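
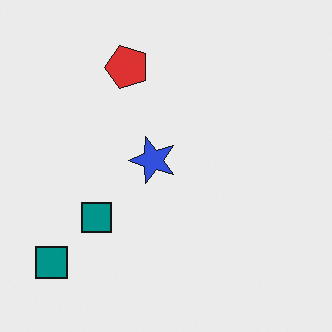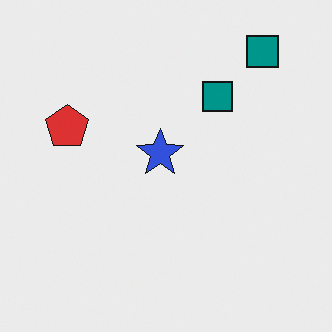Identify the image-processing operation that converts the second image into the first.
The first image is the second transposed (reflected across the top-left ↔ bottom-right diagonal).

Shapes have swapped their row and column positions — what was in the top-right is now in the bottom-left — a diagonal reflection.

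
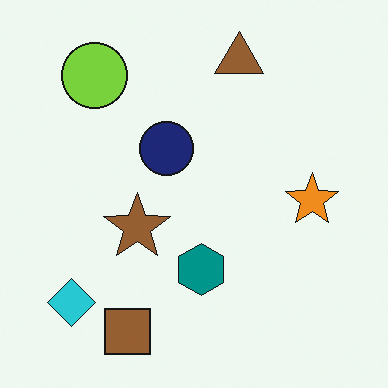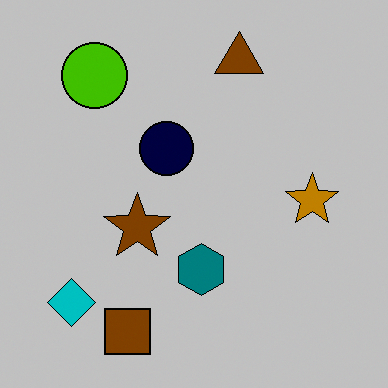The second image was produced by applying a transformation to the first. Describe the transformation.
The transformation is: aggressively posterized.

Each flat color has snapped to a coarser quantized level — most visibly, the near-white background has dropped to a flat grey.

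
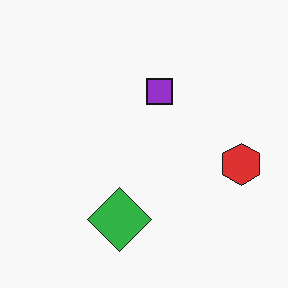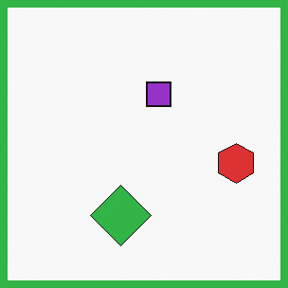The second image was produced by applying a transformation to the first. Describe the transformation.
The transformation is: framed with a green border.

A solid green frame runs around the edge of the second image, with the content slightly shrunk inside it.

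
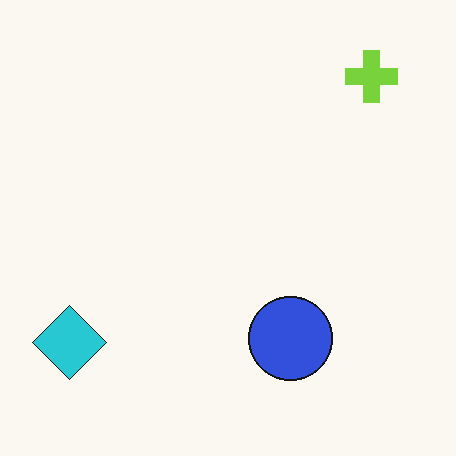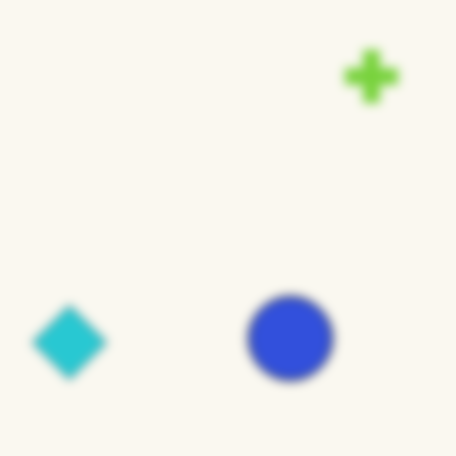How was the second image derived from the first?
This is the original image strongly gaussian-blurred.

Shape edges and outlines are uniformly softened across the whole image.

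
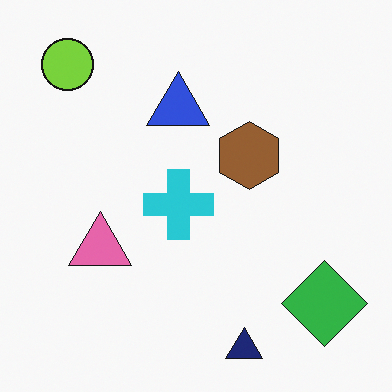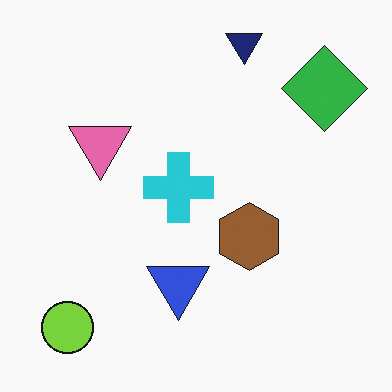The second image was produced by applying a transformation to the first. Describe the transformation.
The image was flipped vertically (top ↔ bottom).

The navy triangle is in the bottom of the first image and the top of the second — shapes on opposite sides of the horizontal midline have swapped in a mirror flip.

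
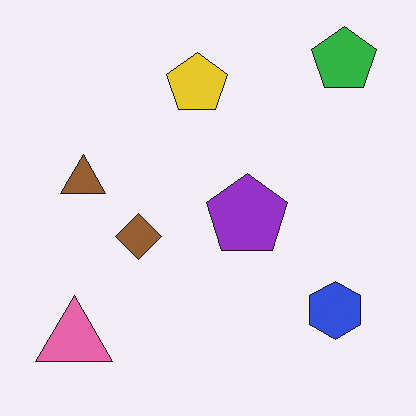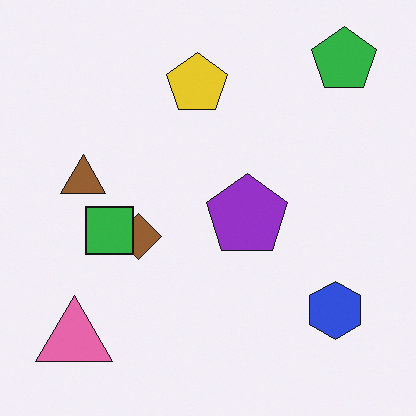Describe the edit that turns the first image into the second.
The second image is the first overlaid with an additional green square.

A green square appears in the second image that is absent from the first.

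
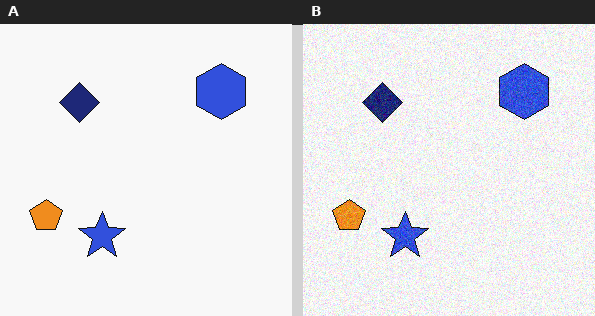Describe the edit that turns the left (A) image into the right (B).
Degraded with visible gaussian noise.

Random speckle covers the whole image, including the flat background.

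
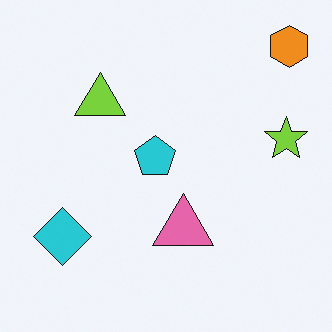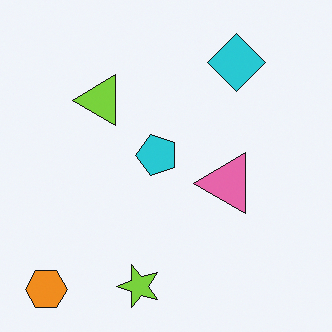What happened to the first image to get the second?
It was transposed (reflected across the top-left ↔ bottom-right diagonal).

Shapes have swapped their row and column positions — what was in the top-right is now in the bottom-left — a diagonal reflection.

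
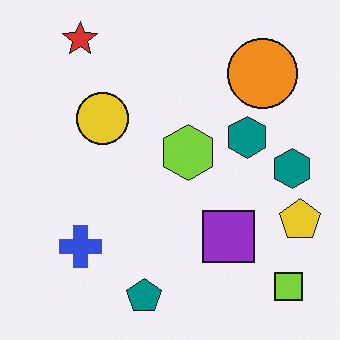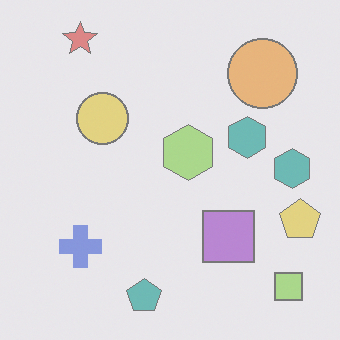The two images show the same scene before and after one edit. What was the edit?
The second image is the first washed out (contrast reduced).

Tones are pushed toward mid-grey across the whole image — a global contrast change.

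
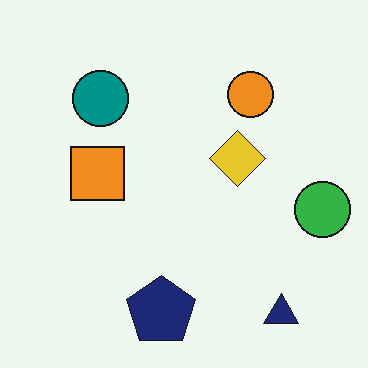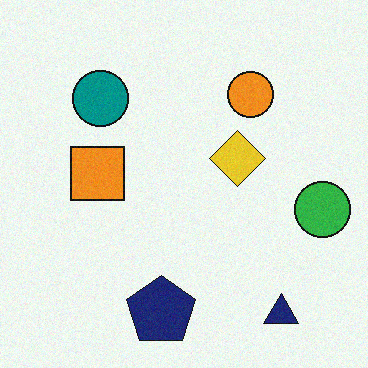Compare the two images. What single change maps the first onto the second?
It was degraded with light additive noise.

Random speckle covers the whole image, including the flat background.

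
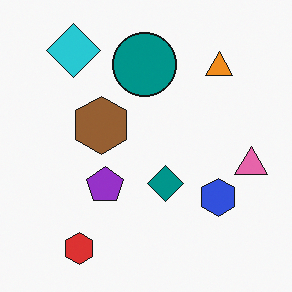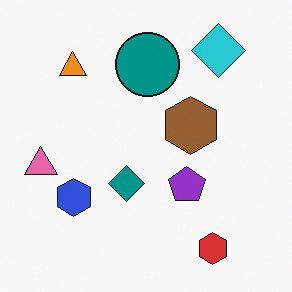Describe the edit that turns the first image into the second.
It was flipped horizontally (left ↔ right).

The pink triangle is in the right of the first image and the left of the second — shapes on opposite sides of the vertical midline have swapped in a mirror flip.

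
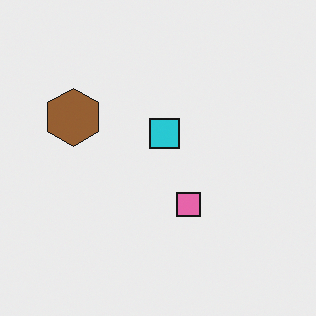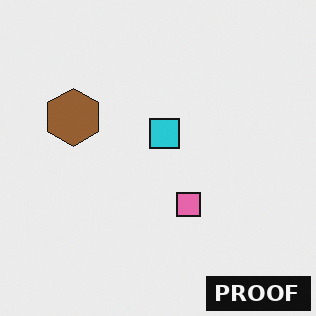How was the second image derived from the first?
The image was watermarked with the text "PROOF" in the lower-right corner.

A dark label reading "PROOF" appears in the lower-right corner.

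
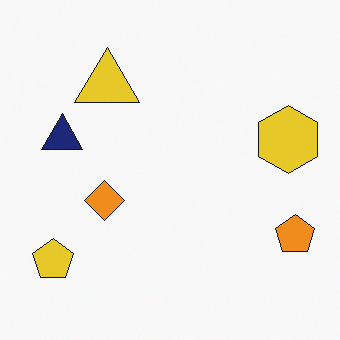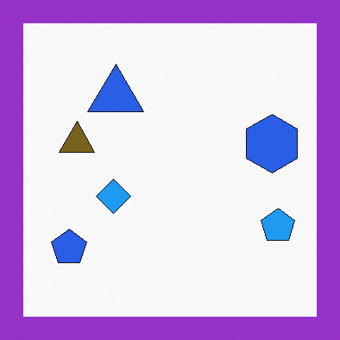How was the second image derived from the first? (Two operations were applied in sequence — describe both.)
This is the original image hue-shifted through roughly half the color wheel, then framed with a purple border.

Every shape's color has rotated by the same amount around the hue wheel — a uniform hue shift. A solid purple frame runs around the edge of the second image, with the content slightly shrunk inside it.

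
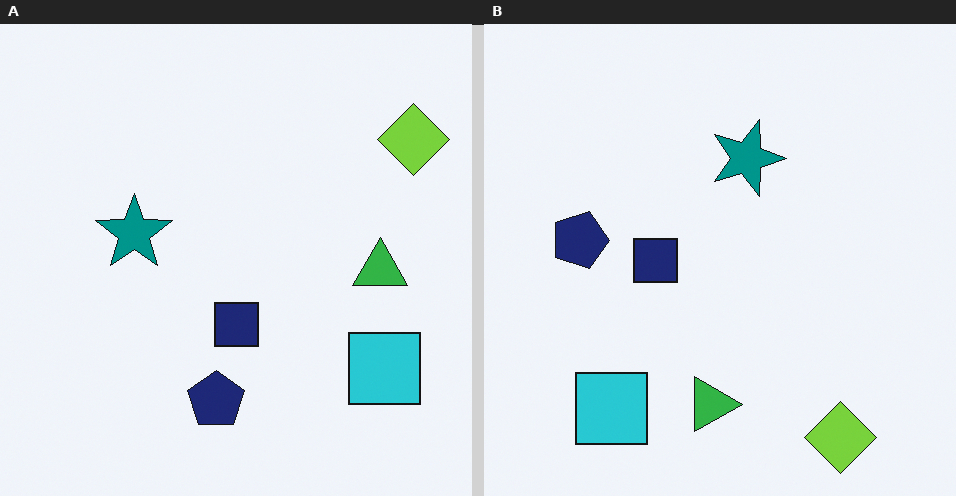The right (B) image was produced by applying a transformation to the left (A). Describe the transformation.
The right (B) image is the left (A) rotated 90° clockwise.

The lime diamond sits in the top-right of the left (A) image and the bottom-right of the right (B) — consistent with a whole-image 90° clockwise rotation.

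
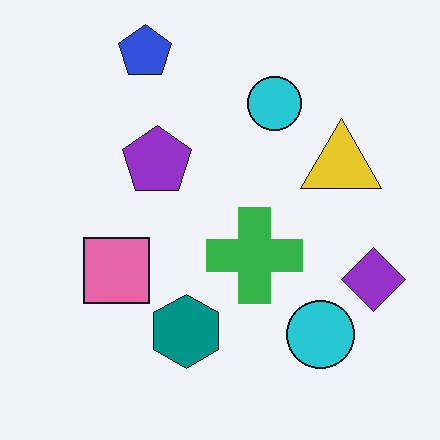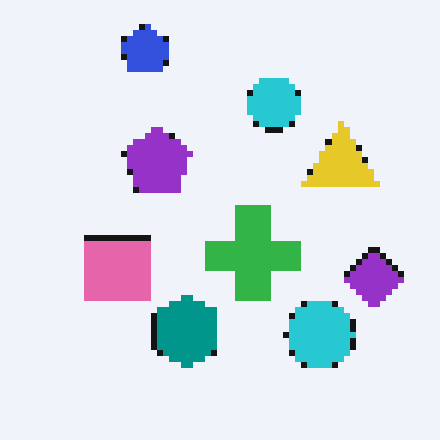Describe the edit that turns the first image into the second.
The second image is the first moderately pixelated.

Shapes are reduced to large square blocks; fine edges and outlines are lost — a downscale-then-upscale (mosaic) effect.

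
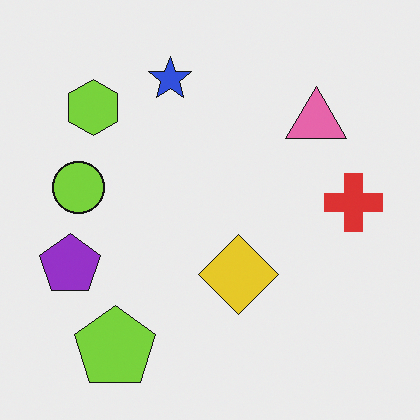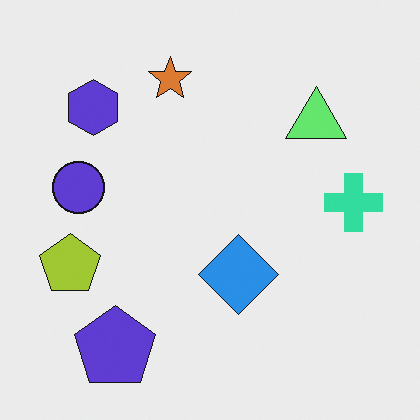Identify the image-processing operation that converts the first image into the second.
The transformation is: hue-shifted through roughly half the color wheel.

Every shape's color has rotated by the same amount around the hue wheel — a uniform hue shift.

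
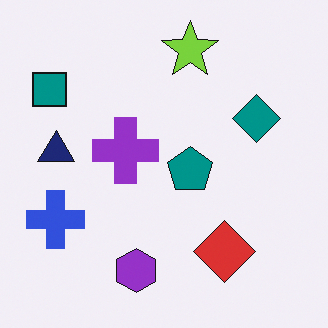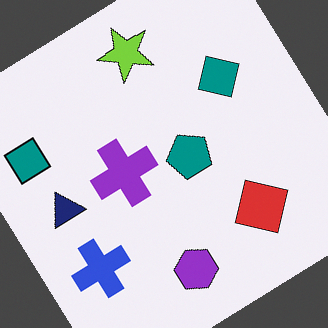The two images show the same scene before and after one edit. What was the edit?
The second image is the first rotated counter-clockwise by a large amount — several tens of degrees.

Every shape is tilted by the same angle and the image corners show triangular fill wedges — a whole-image rotation by a non-right angle.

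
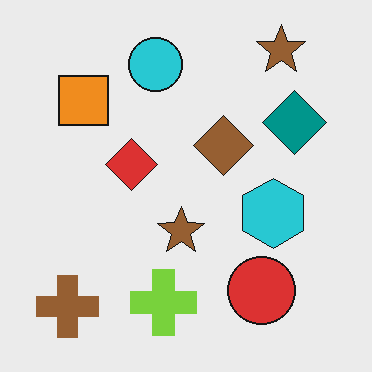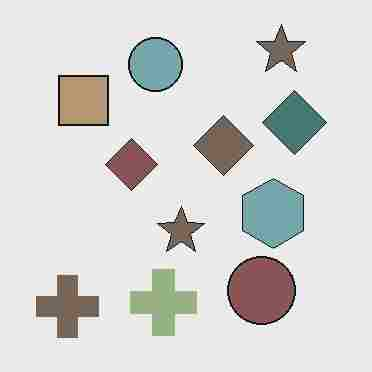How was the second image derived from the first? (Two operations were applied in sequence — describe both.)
The transformation is: made much more muted (saturation change), then heavily JPEG-compressed with obvious blocking artifacts.

All colors are more muted and greyish — a global saturation change. Blocky 8×8 compression artifacts appear around shape edges and the flat background shows ringing — characteristic JPEG degradation.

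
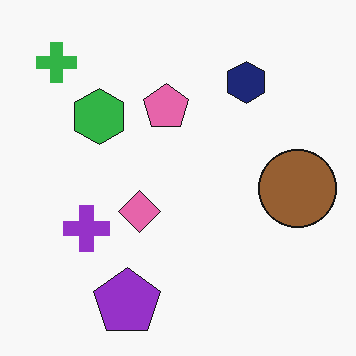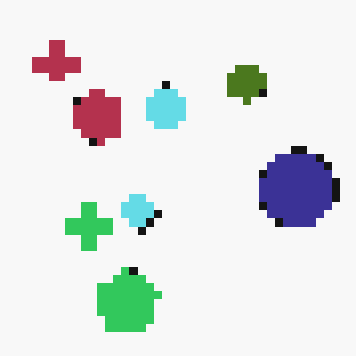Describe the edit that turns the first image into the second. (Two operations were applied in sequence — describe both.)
The second image is the first hue-shifted through roughly half the color wheel, then pixelated into visible square blocks.

Every shape's color has rotated by the same amount around the hue wheel — a uniform hue shift. Shapes are reduced to large square blocks; fine edges and outlines are lost — a downscale-then-upscale (mosaic) effect.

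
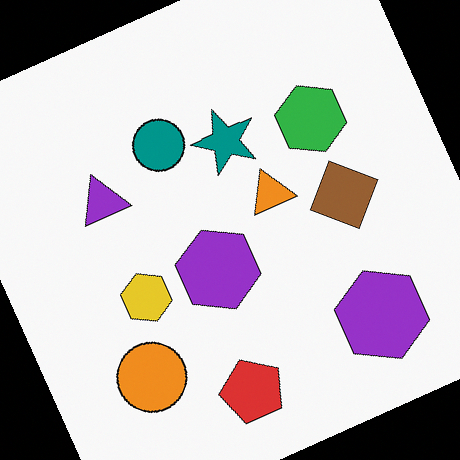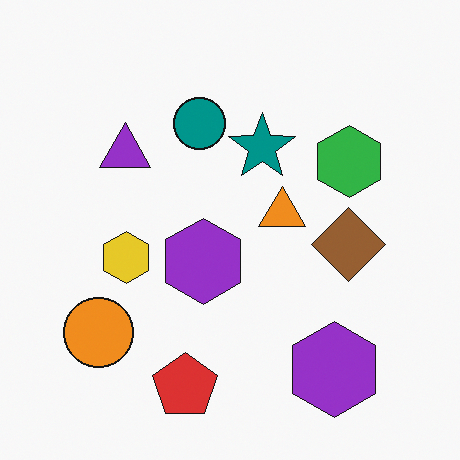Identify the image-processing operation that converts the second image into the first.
It was rotated counter-clockwise by a moderate amount.

Every shape is tilted by the same angle and the image corners show triangular fill wedges — a whole-image rotation by a non-right angle.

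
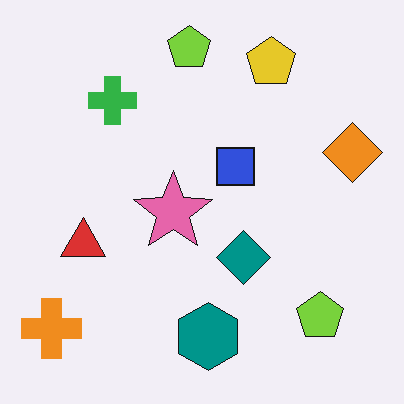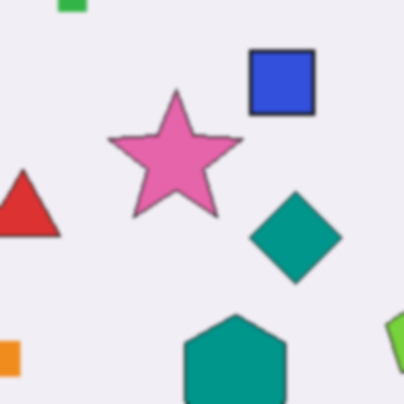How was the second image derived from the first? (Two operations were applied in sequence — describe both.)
The transformation is: cropped tightly and scaled back up, then given a subtle gaussian blur.

The visible shapes are larger and the field of view is narrower; shapes near the original edges may be partly or wholly outside the frame — a crop-and-rescale. Shape edges and outlines are uniformly softened across the whole image.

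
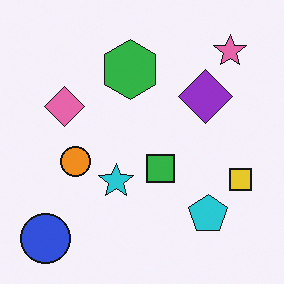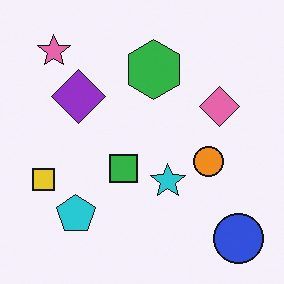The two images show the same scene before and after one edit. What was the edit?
This is the original image flipped horizontally (left ↔ right).

The yellow square is in the right of the first image and the left of the second — shapes on opposite sides of the vertical midline have swapped in a mirror flip.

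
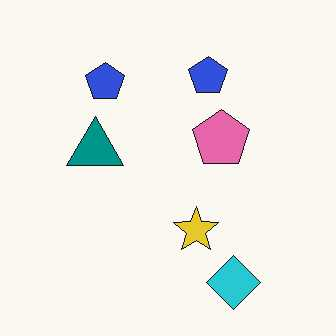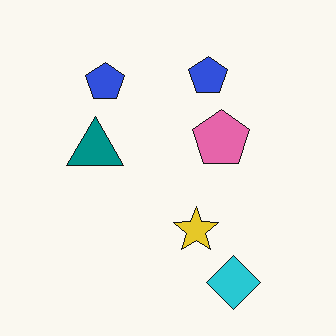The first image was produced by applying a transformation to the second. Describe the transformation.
JPEG-compressed with visible artifacts.

Blocky 8×8 compression artifacts appear around shape edges and the flat background shows ringing — characteristic JPEG degradation.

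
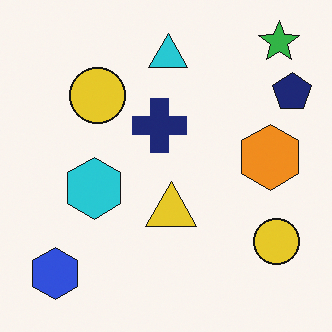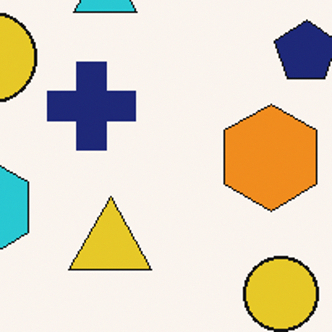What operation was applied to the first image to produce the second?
The second image is the first cropped to a noticeably smaller region and rescaled.

The visible shapes are larger and the field of view is narrower; shapes near the original edges may be partly or wholly outside the frame — a crop-and-rescale.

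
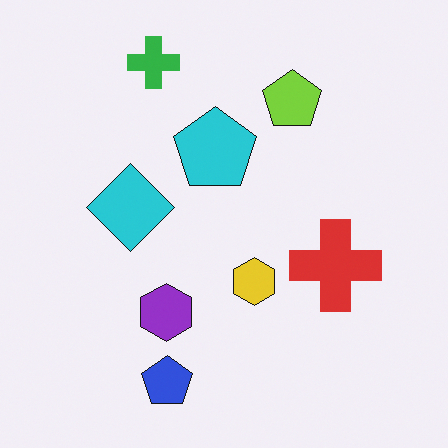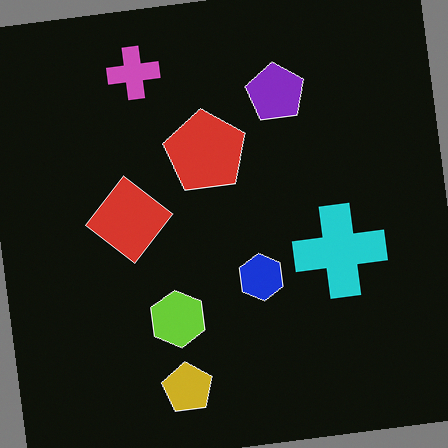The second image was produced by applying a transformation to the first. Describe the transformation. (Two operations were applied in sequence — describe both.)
Rotated counter-clockwise by a small amount, then color-inverted (negative).

Every shape is tilted by the same angle and the image corners show triangular fill wedges — a whole-image rotation by a non-right angle. The light background has become dark and every shape's color is its complement — a photographic negative.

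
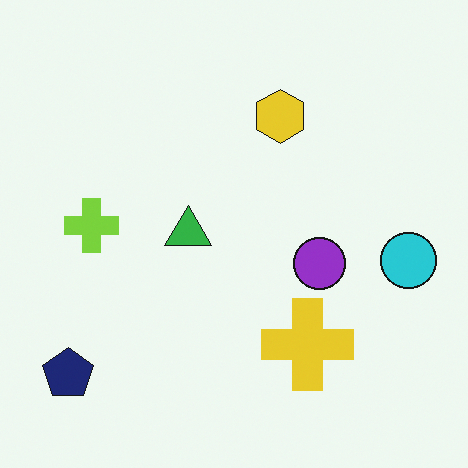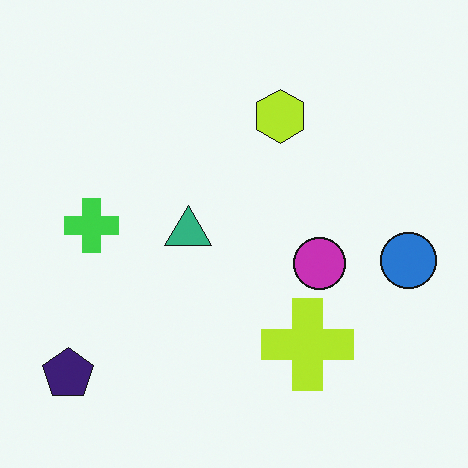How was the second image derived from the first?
The transformation is: hue-shifted slightly.

Every shape's color has rotated by the same amount around the hue wheel — a uniform hue shift.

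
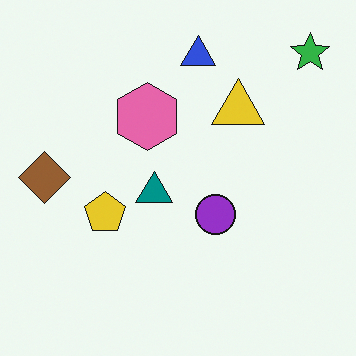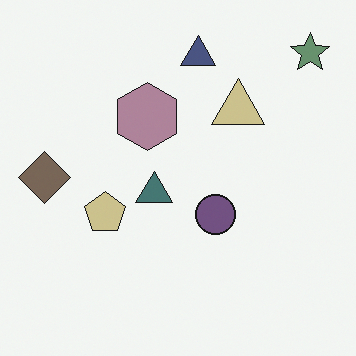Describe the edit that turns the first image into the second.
It was heavily desaturated.

All colors are more muted and greyish — a global saturation change.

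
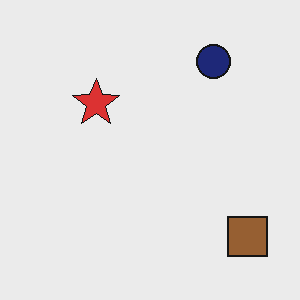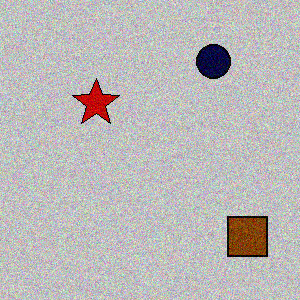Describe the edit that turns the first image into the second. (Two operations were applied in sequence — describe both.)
The transformation is: aggressively posterized, then degraded with visible gaussian noise.

Each flat color has snapped to a coarser quantized level — most visibly, the near-white background has dropped to a flat grey. Random speckle covers the whole image, including the flat background.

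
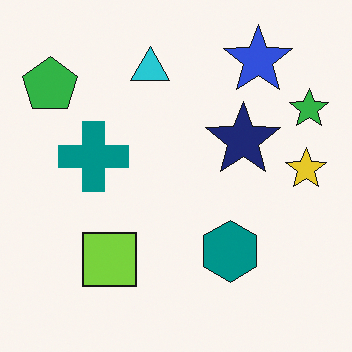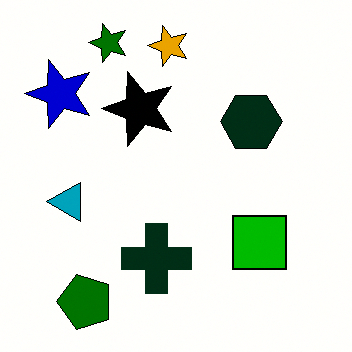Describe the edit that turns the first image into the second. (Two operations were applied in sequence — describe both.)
The transformation is: boosted in contrast, then rotated 90° counter-clockwise.

Tones are pushed away from mid-grey across the whole image — a global contrast change. The green pentagon sits in the top-left of the first image and the bottom-left of the second — consistent with a whole-image 90° counter-clockwise rotation.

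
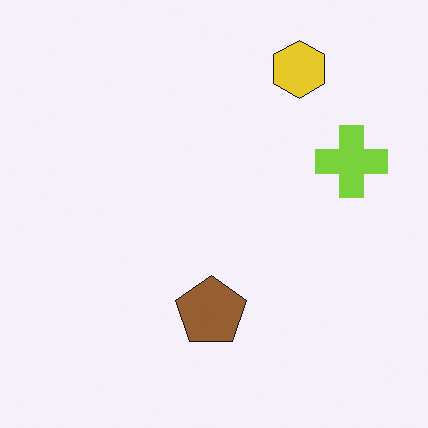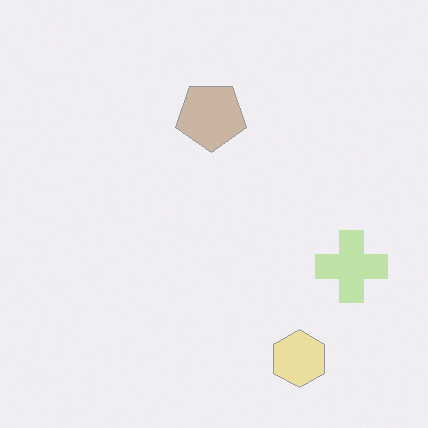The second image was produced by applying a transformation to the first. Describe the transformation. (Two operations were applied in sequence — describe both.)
The image was flipped vertically (top ↔ bottom), then washed out (contrast reduced).

The yellow hexagon is in the top-right of the first image and the bottom-right of the second — shapes on opposite sides of the horizontal midline have swapped in a mirror flip. Tones are pushed toward mid-grey across the whole image — a global contrast change.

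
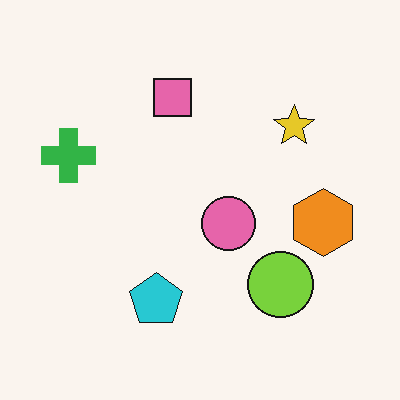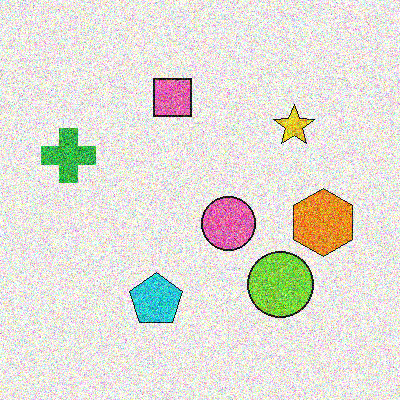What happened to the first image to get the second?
The second image is the first degraded with a thick layer of grain.

Random speckle covers the whole image, including the flat background.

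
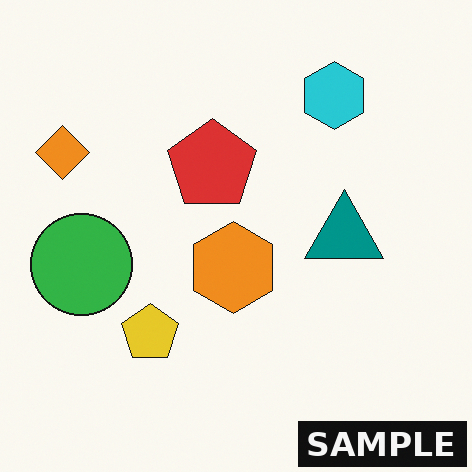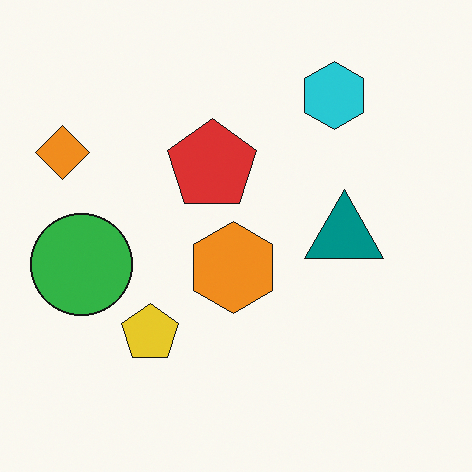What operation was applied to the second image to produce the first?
The first image is the second watermarked with the text "SAMPLE" in the lower-right corner.

A dark label reading "SAMPLE" appears in the lower-right corner.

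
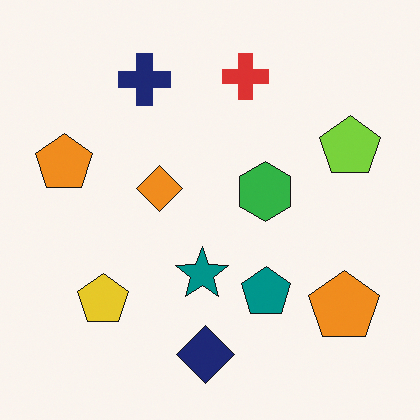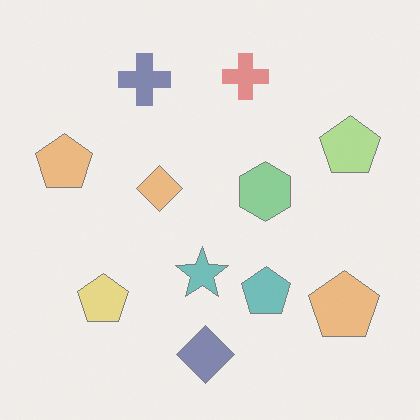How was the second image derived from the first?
Given much lower contrast.

Tones are pushed toward mid-grey across the whole image — a global contrast change.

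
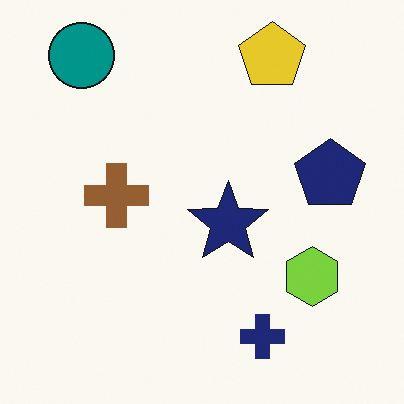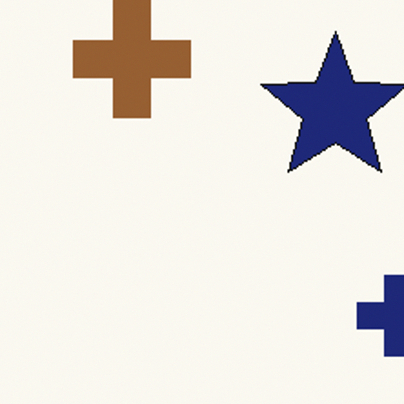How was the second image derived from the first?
The image was cropped to a noticeably smaller region and rescaled.

The visible shapes are larger and the field of view is narrower; shapes near the original edges may be partly or wholly outside the frame — a crop-and-rescale.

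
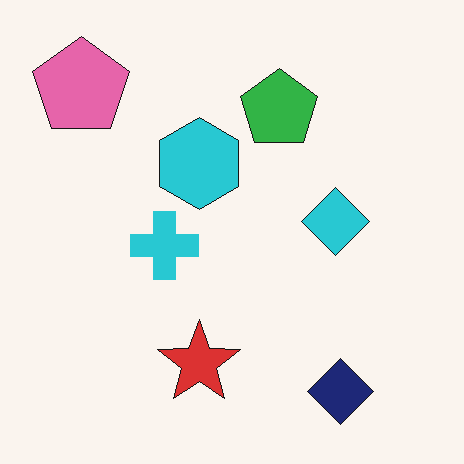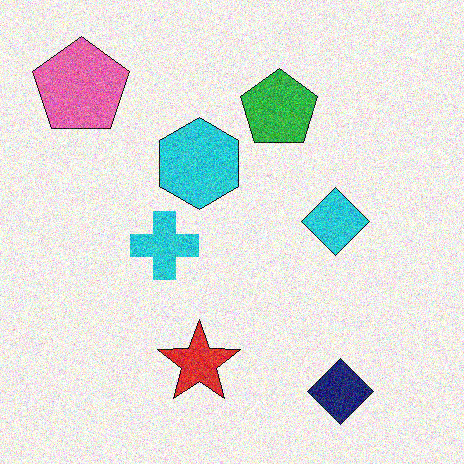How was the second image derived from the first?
The transformation is: degraded with visible gaussian noise.

Random speckle covers the whole image, including the flat background.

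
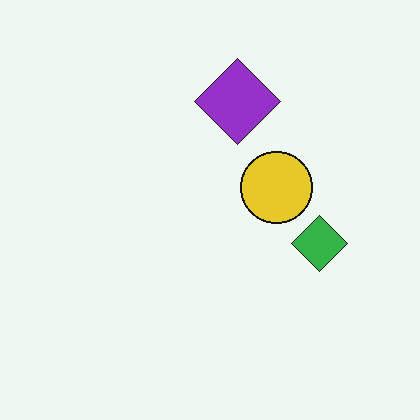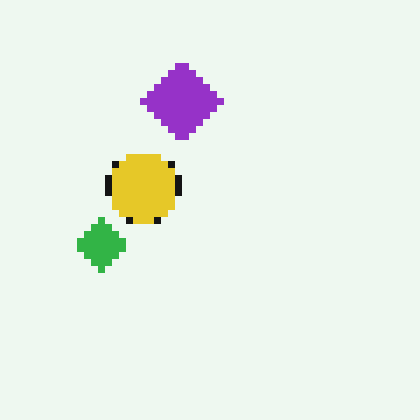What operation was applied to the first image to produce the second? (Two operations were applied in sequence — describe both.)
Flipped horizontally (left ↔ right), then pixelated into visible square blocks.

The green diamond is in the right of the first image and the left of the second — shapes on opposite sides of the vertical midline have swapped in a mirror flip. Shapes are reduced to large square blocks; fine edges and outlines are lost — a downscale-then-upscale (mosaic) effect.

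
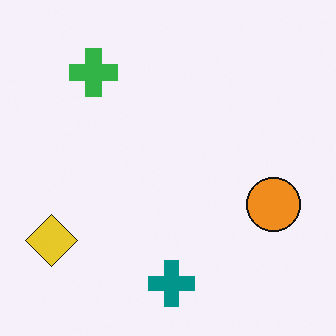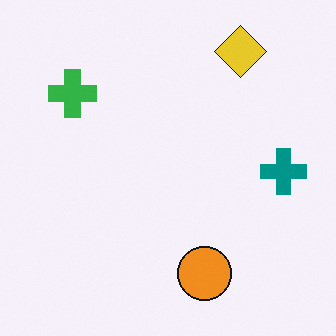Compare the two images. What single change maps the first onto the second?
This is the original image transposed (reflected across the top-left ↔ bottom-right diagonal).

Shapes have swapped their row and column positions — what was in the top-right is now in the bottom-left — a diagonal reflection.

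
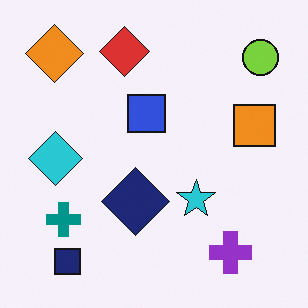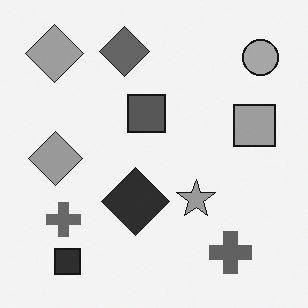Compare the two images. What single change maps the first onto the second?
The transformation is: converted to grayscale.

All color is removed — every shape is now a shade of grey.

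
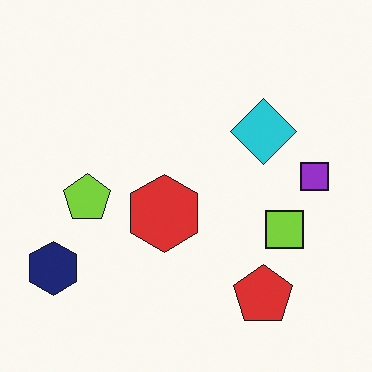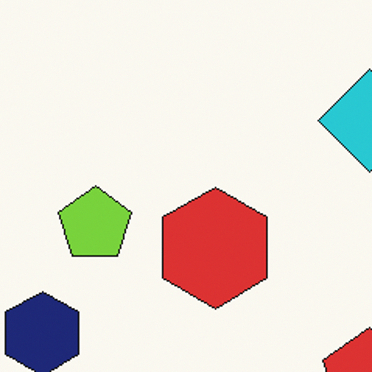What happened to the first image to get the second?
It was cropped slightly and scaled back up.

The visible shapes are larger and the field of view is narrower; shapes near the original edges may be partly or wholly outside the frame — a crop-and-rescale.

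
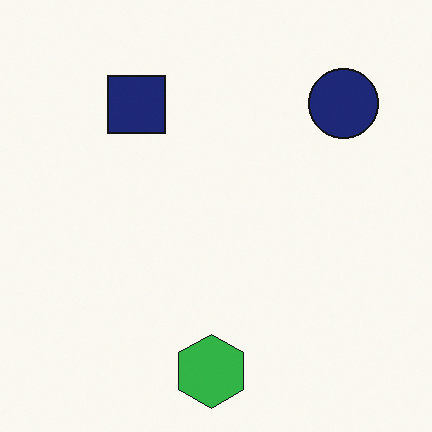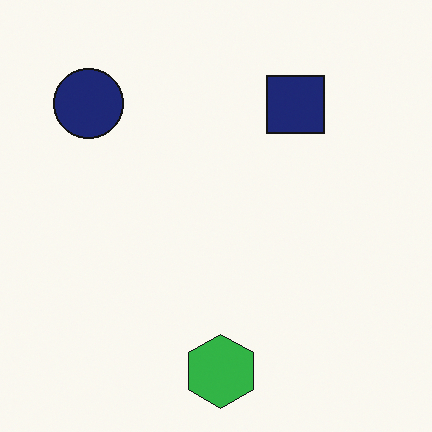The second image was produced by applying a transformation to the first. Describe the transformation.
The image was flipped horizontally (left ↔ right).

The navy circle is in the top-right of the first image and the top-left of the second — shapes on opposite sides of the vertical midline have swapped in a mirror flip.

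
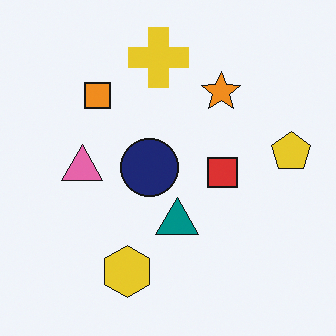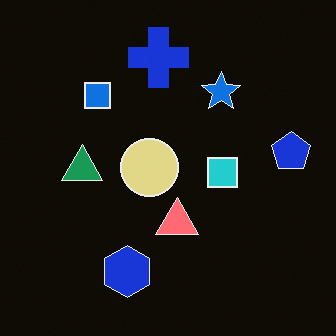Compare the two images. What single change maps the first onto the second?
The transformation is: color-inverted (negative).

The light background has become dark and every shape's color is its complement — a photographic negative.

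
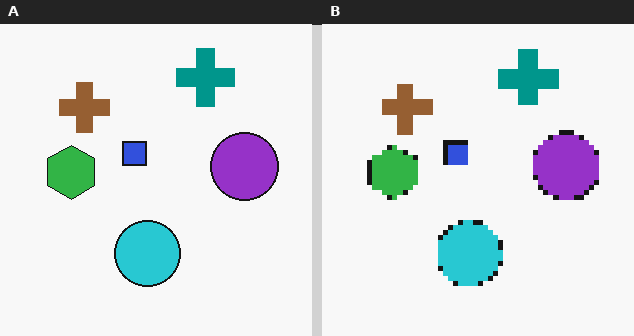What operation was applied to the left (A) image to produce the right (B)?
It was mildly pixelated.

Shapes are reduced to large square blocks; fine edges and outlines are lost — a downscale-then-upscale (mosaic) effect.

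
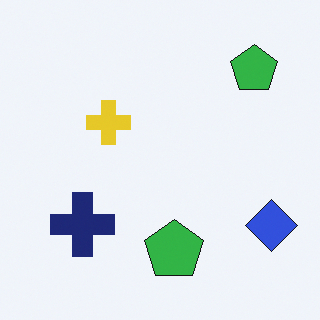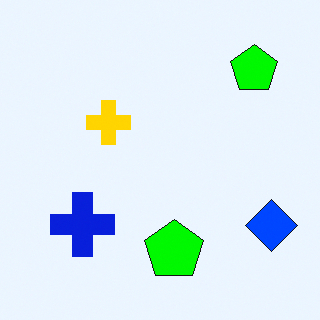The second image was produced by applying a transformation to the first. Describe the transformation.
The second image is the first made much more vivid (saturation change).

All colors are more vivid — a global saturation change.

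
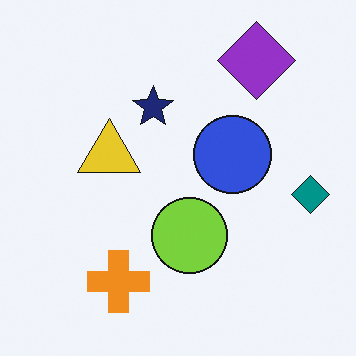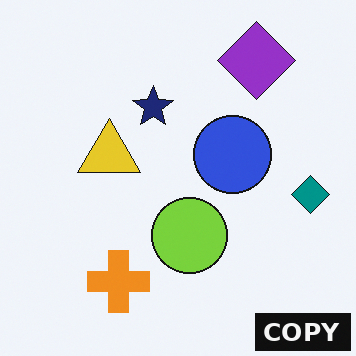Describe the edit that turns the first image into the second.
The transformation is: watermarked with the text "COPY" in the lower-right corner.

A dark label reading "COPY" appears in the lower-right corner.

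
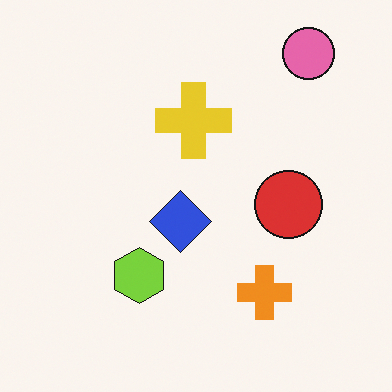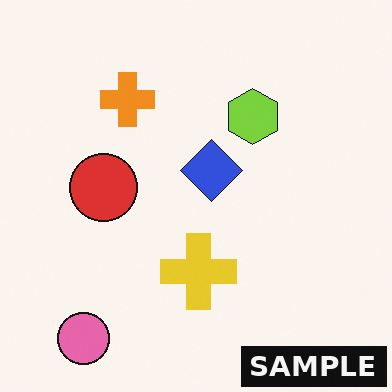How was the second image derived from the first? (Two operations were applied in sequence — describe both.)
The image was rotated 180°, then watermarked with the text "SAMPLE" in the lower-right corner.

The pink circle sits in the top-right of the first image and the bottom-left of the second — consistent with a whole-image 180° rotation. A dark label reading "SAMPLE" appears in the lower-right corner.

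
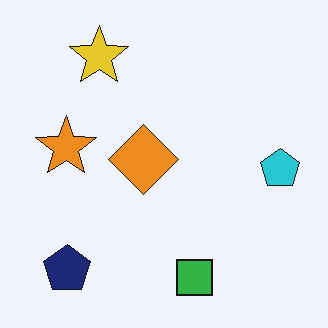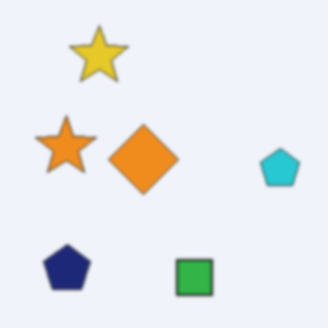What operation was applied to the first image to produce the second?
The second image is the first given a subtle gaussian blur.

Shape edges and outlines are uniformly softened across the whole image.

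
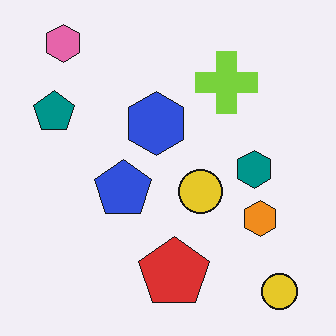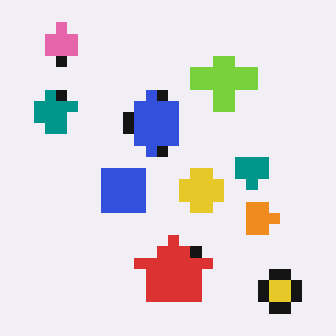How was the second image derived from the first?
It was coarsely pixelated.

Shapes are reduced to large square blocks; fine edges and outlines are lost — a downscale-then-upscale (mosaic) effect.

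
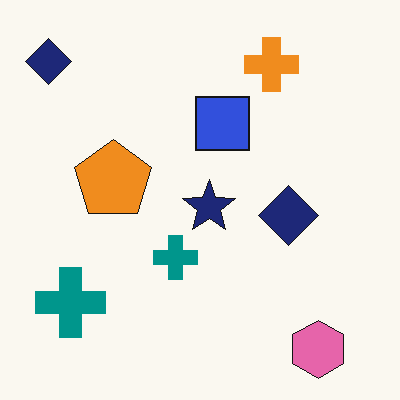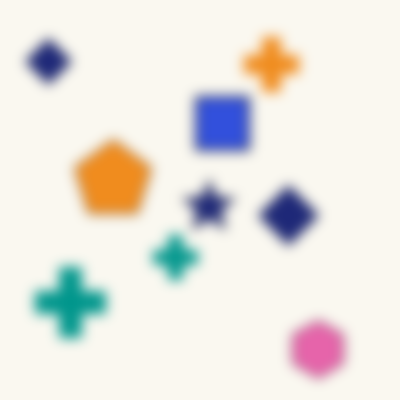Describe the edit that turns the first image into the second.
This is the original image heavily blurred.

Shape edges and outlines are uniformly softened across the whole image.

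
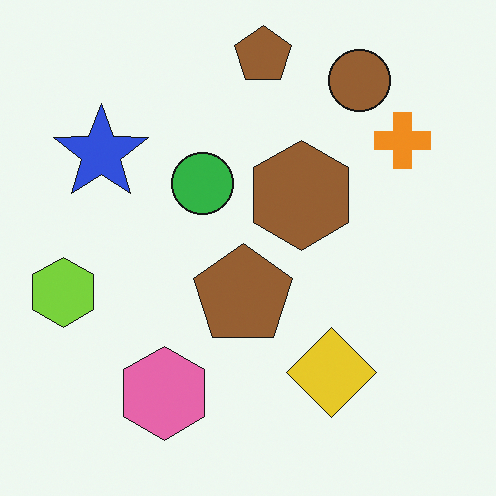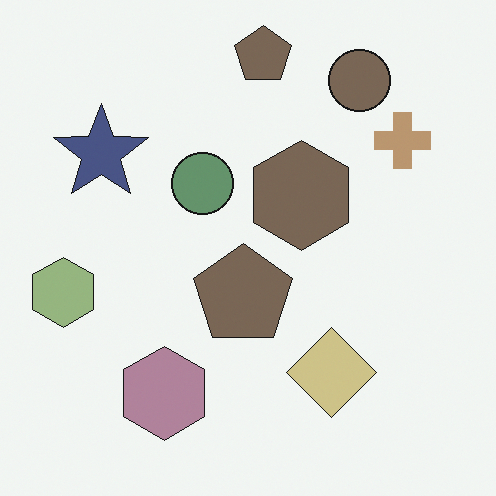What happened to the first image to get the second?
The image was heavily desaturated.

All colors are more muted and greyish — a global saturation change.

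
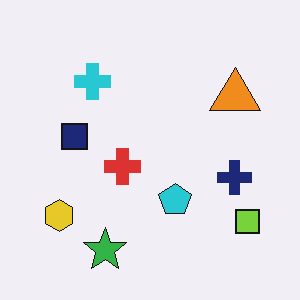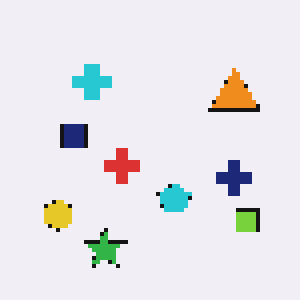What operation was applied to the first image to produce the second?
The second image is the first lightly pixelated (a mild mosaic effect).

Shapes are reduced to large square blocks; fine edges and outlines are lost — a downscale-then-upscale (mosaic) effect.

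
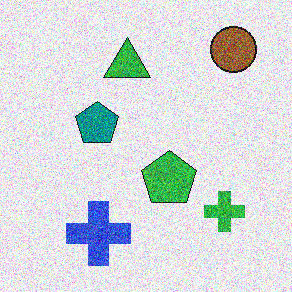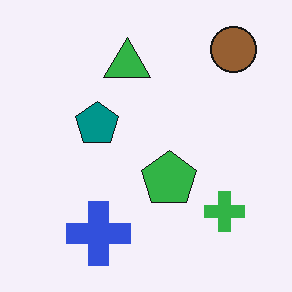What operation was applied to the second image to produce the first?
The transformation is: degraded with strong gaussian noise.

Random speckle covers the whole image, including the flat background.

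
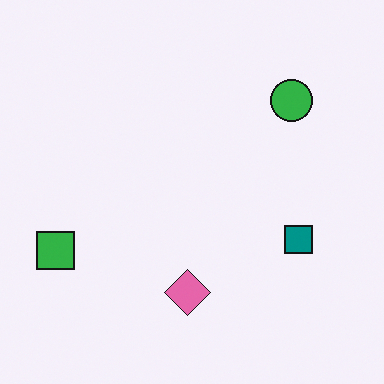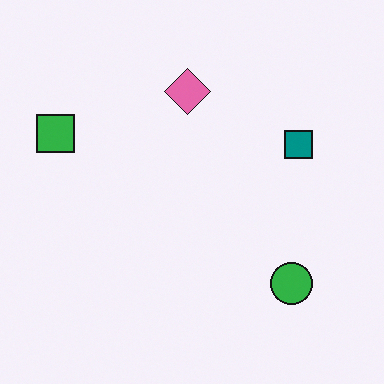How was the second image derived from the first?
This is the original image flipped vertically (top ↔ bottom).

The pink diamond is in the bottom of the first image and the top of the second — shapes on opposite sides of the horizontal midline have swapped in a mirror flip.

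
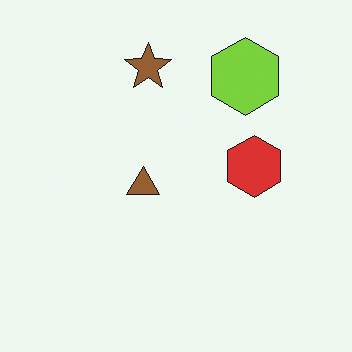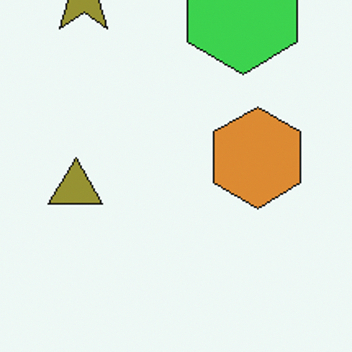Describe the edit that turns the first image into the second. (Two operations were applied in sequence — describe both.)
This is the original image hue-shifted by a small amount, then cropped to a noticeably smaller region and rescaled.

Every shape's color has rotated by the same amount around the hue wheel — a uniform hue shift. The visible shapes are larger and the field of view is narrower; shapes near the original edges may be partly or wholly outside the frame — a crop-and-rescale.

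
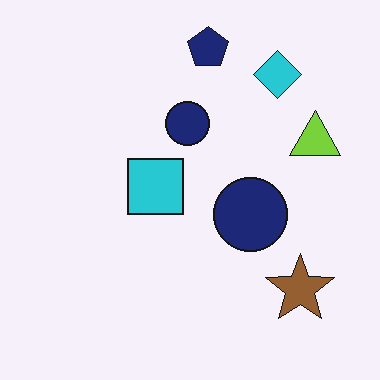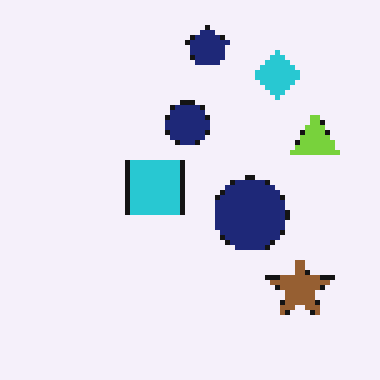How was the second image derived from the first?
It was lightly pixelated (a mild mosaic effect).

Shapes are reduced to large square blocks; fine edges and outlines are lost — a downscale-then-upscale (mosaic) effect.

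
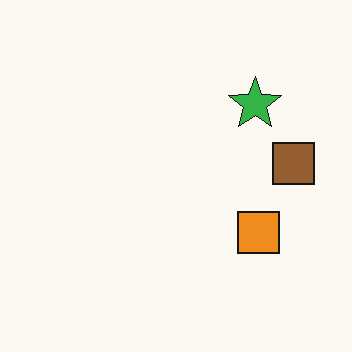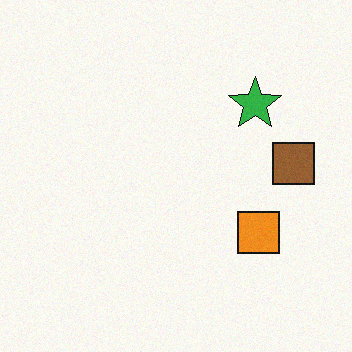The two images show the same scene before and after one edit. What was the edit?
Degraded with subtle gaussian noise.

Random speckle covers the whole image, including the flat background.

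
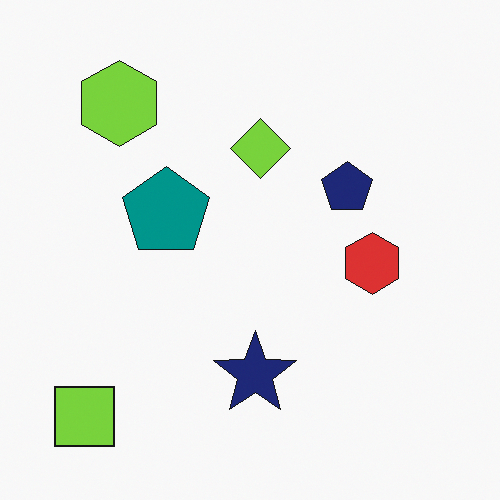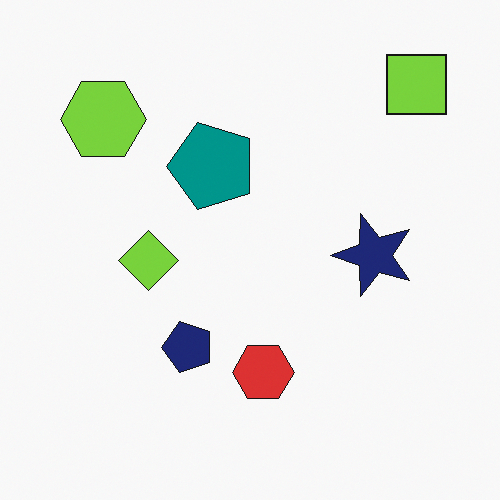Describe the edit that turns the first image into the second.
It was transposed (reflected across the top-left ↔ bottom-right diagonal).

Shapes have swapped their row and column positions — what was in the top-right is now in the bottom-left — a diagonal reflection.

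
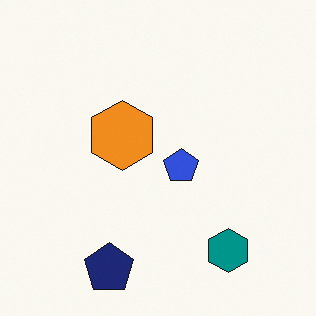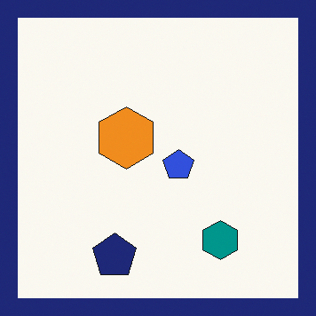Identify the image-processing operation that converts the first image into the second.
The transformation is: framed with a navy border.

A solid navy frame runs around the edge of the second image, with the content slightly shrunk inside it.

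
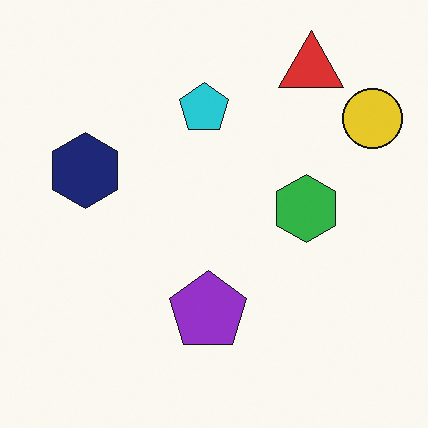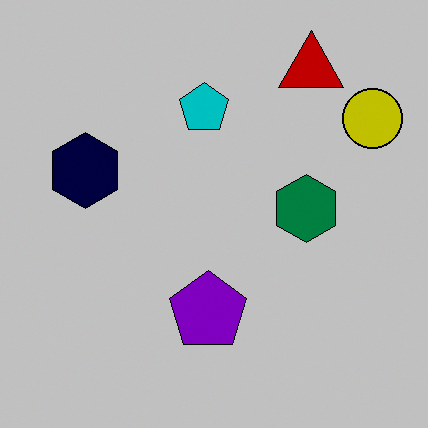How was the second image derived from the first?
The image was aggressively posterized.

Each flat color has snapped to a coarser quantized level — most visibly, the near-white background has dropped to a flat grey.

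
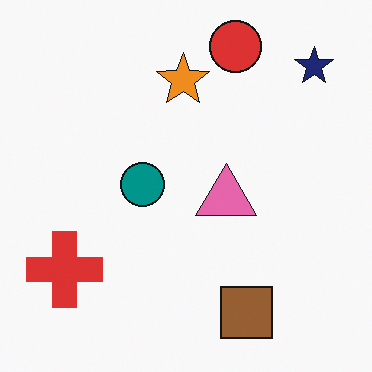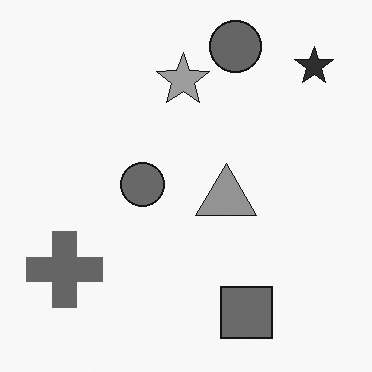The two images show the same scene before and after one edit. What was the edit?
The transformation is: converted to grayscale.

All color is removed — every shape is now a shade of grey.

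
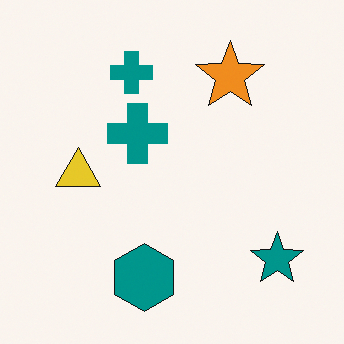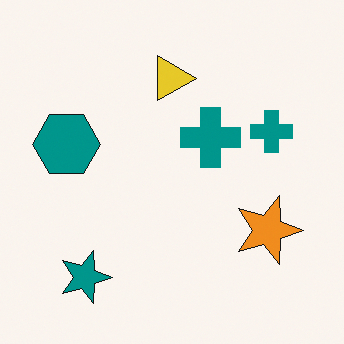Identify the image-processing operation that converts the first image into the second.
The second image is the first rotated 90° clockwise.

The teal star sits in the bottom-right of the first image and the bottom-left of the second — consistent with a whole-image 90° clockwise rotation.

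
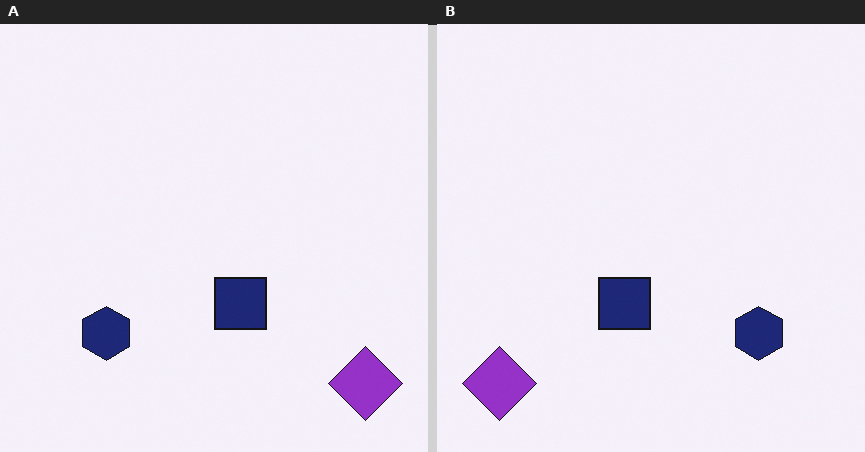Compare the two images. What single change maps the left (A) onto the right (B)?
The right (B) image is the left (A) flipped horizontally (left ↔ right).

The purple diamond is in the bottom-right of the left (A) image and the bottom-left of the right (B) — shapes on opposite sides of the vertical midline have swapped in a mirror flip.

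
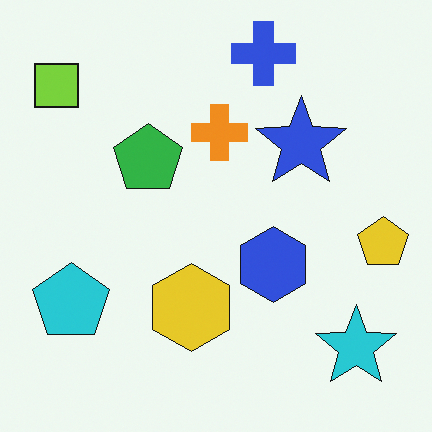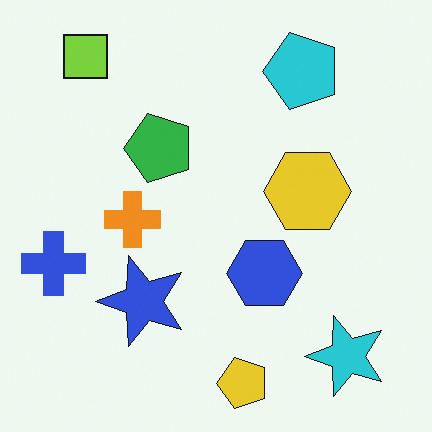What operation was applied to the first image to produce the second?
Transposed (reflected across the top-left ↔ bottom-right diagonal).

Shapes have swapped their row and column positions — what was in the top-right is now in the bottom-left — a diagonal reflection.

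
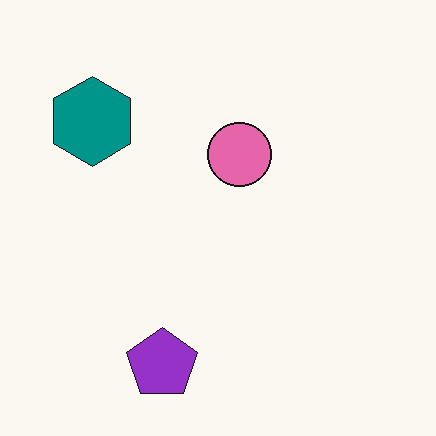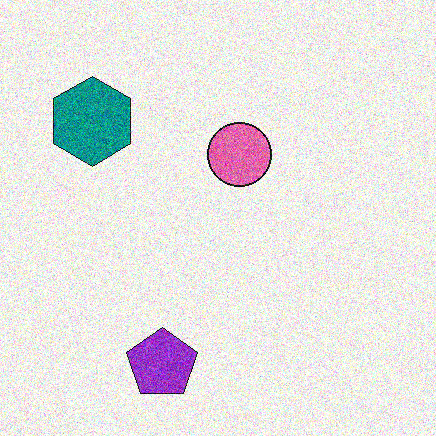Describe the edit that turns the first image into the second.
The image was degraded with a thick layer of grain.

Random speckle covers the whole image, including the flat background.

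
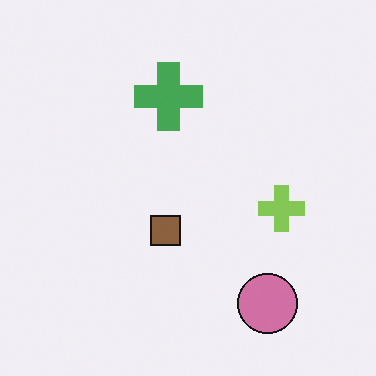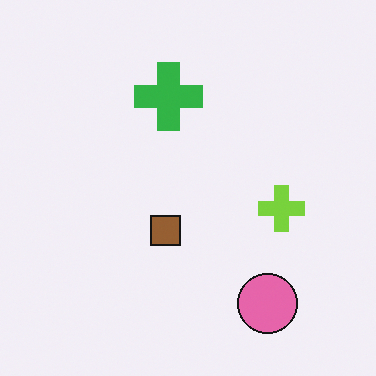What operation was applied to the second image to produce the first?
The first image is the second slightly desaturated.

All colors are more muted and greyish — a global saturation change.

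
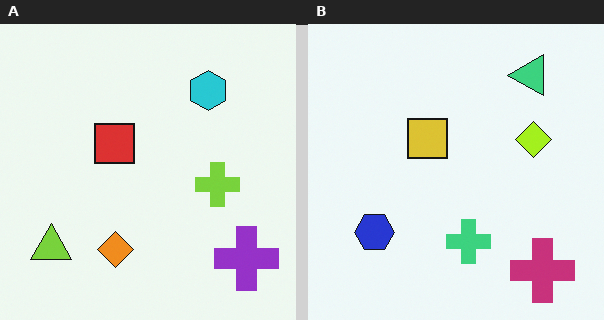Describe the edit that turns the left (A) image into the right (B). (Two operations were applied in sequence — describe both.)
This is the original image hue-shifted slightly, then transposed (reflected across the top-left ↔ bottom-right diagonal).

Every shape's color has rotated by the same amount around the hue wheel — a uniform hue shift. Shapes have swapped their row and column positions — what was in the top-right is now in the bottom-left — a diagonal reflection.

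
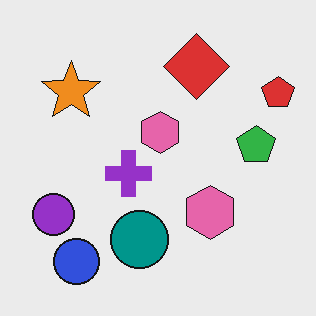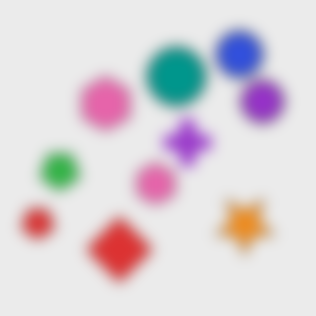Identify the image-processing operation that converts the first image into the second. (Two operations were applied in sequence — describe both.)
It was rotated 180°, then heavily blurred.

The red pentagon sits in the top-right of the first image and the bottom-left of the second — consistent with a whole-image 180° rotation. Shape edges and outlines are uniformly softened across the whole image.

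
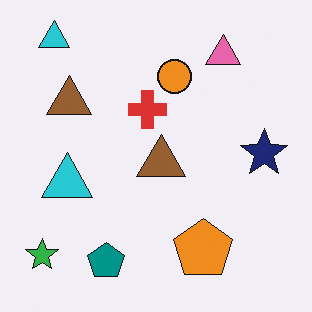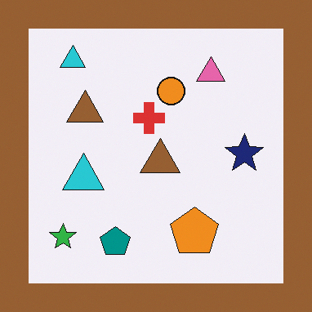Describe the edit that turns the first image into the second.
The image was framed with a brown border.

A solid brown frame runs around the edge of the second image, with the content slightly shrunk inside it.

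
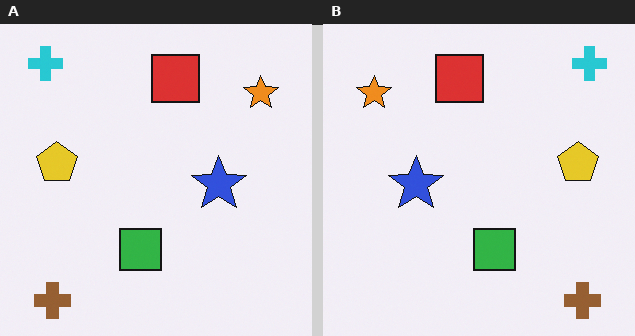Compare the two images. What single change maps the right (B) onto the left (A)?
The left (A) image is the right (B) flipped horizontally (left ↔ right).

The cyan cross is in the top-right of the right (B) image and the top-left of the left (A) — shapes on opposite sides of the vertical midline have swapped in a mirror flip.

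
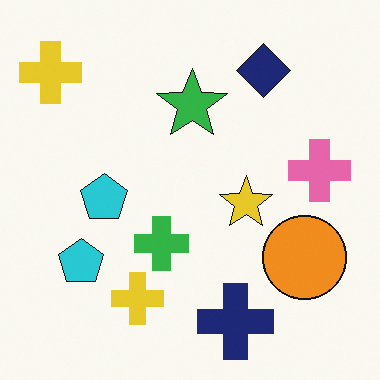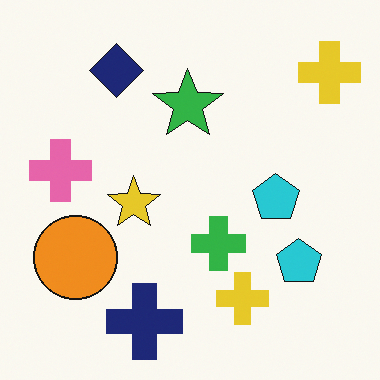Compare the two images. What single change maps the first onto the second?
This is the original image flipped horizontally (left ↔ right).

The pink cross is in the right of the first image and the left of the second — shapes on opposite sides of the vertical midline have swapped in a mirror flip.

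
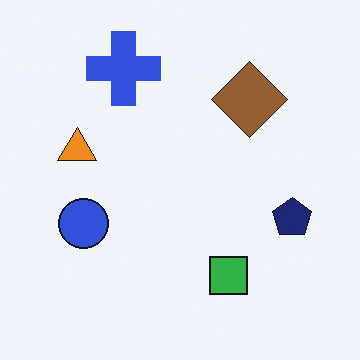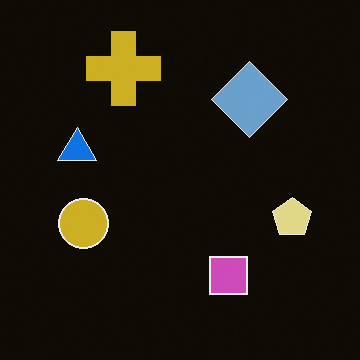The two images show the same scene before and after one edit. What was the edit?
Color-inverted (negative).

The light background has become dark and every shape's color is its complement — a photographic negative.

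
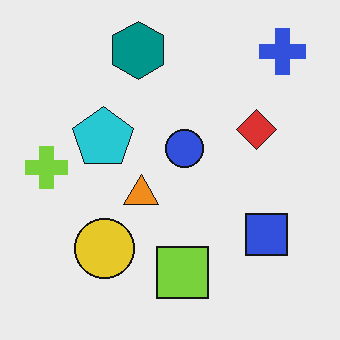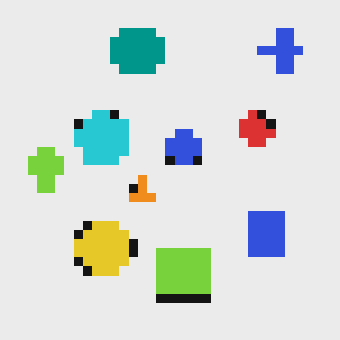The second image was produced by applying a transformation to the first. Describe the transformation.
The image was coarsely pixelated.

Shapes are reduced to large square blocks; fine edges and outlines are lost — a downscale-then-upscale (mosaic) effect.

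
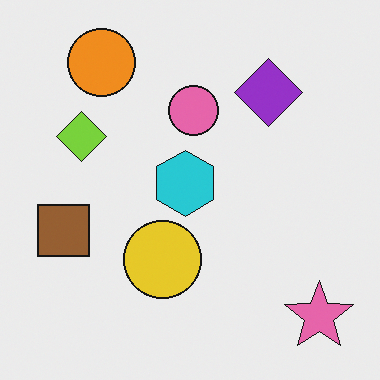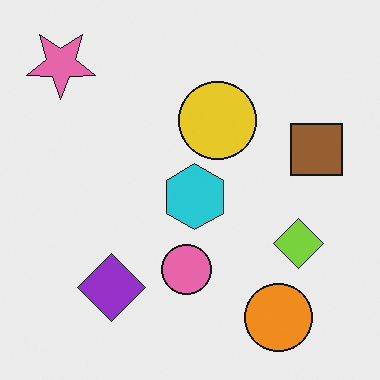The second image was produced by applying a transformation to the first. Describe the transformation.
The transformation is: rotated 180°.

The pink star sits in the bottom-right of the first image and the top-left of the second — consistent with a whole-image 180° rotation.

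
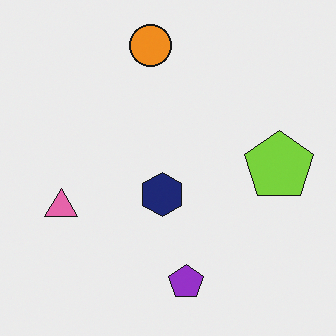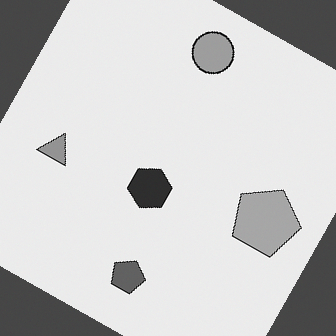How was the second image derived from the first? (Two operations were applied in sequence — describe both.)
It was rotated clockwise by a moderate amount, then converted to grayscale.

Every shape is tilted by the same angle and the image corners show triangular fill wedges — a whole-image rotation by a non-right angle. All color is removed — every shape is now a shade of grey.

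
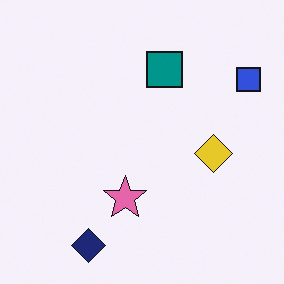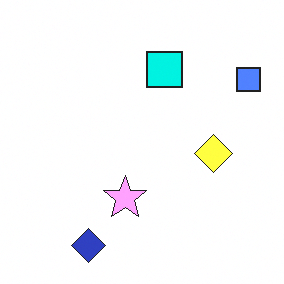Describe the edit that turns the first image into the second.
Noticeably brightened.

Every pixel — background and shapes alike — is uniformly brightened.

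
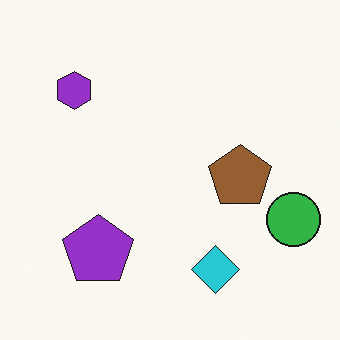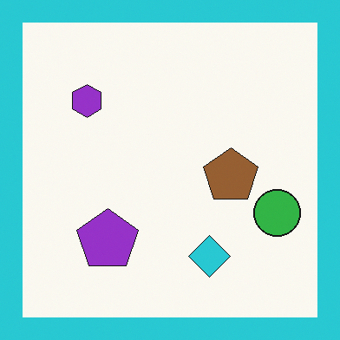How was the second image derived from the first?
It was framed with a cyan border.

A solid cyan frame runs around the edge of the second image, with the content slightly shrunk inside it.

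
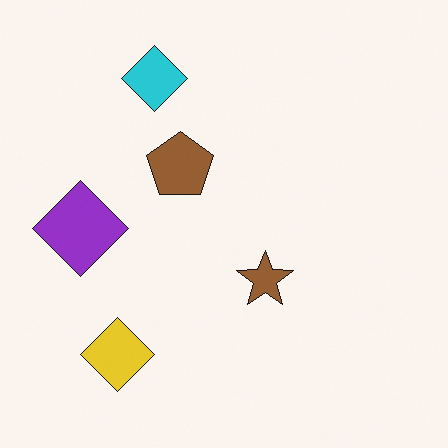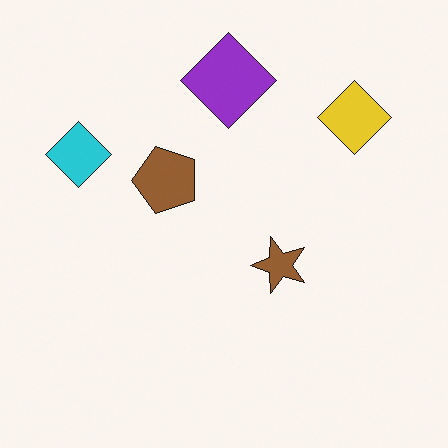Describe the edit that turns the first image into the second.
The transformation is: transposed (reflected across the top-left ↔ bottom-right diagonal).

Shapes have swapped their row and column positions — what was in the top-right is now in the bottom-left — a diagonal reflection.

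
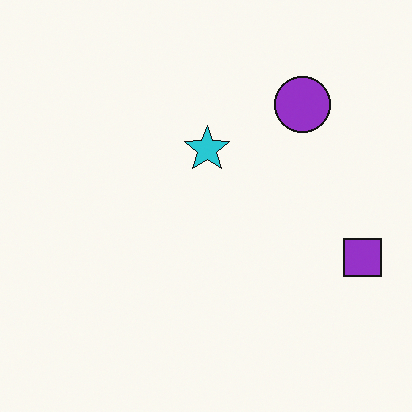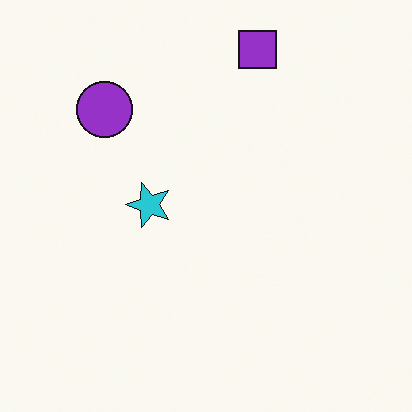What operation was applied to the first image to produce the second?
It was rotated 90° counter-clockwise.

The purple square sits in the right of the first image and the top of the second — consistent with a whole-image 90° counter-clockwise rotation.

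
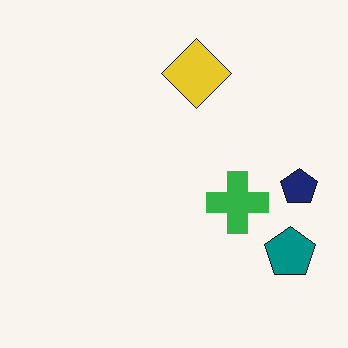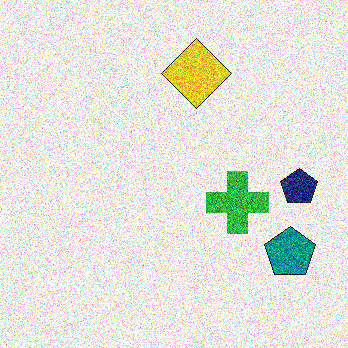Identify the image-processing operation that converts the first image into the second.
Degraded with a thick layer of grain.

Random speckle covers the whole image, including the flat background.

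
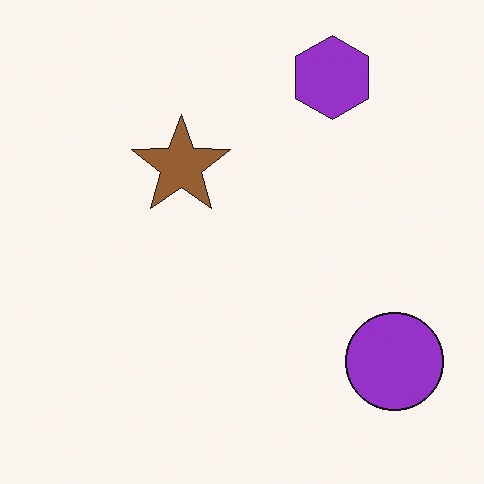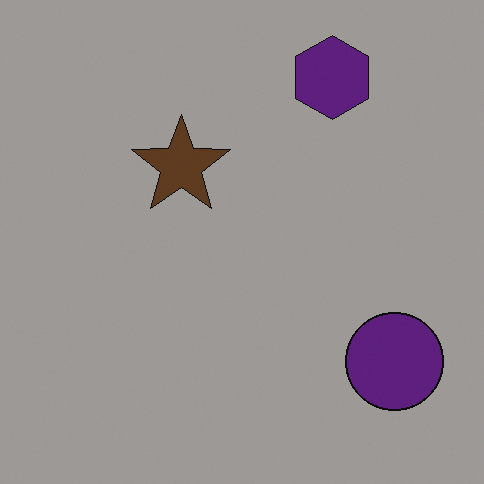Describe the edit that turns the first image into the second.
The second image is the first substantially darkened.

Every pixel — background and shapes alike — is uniformly darkened.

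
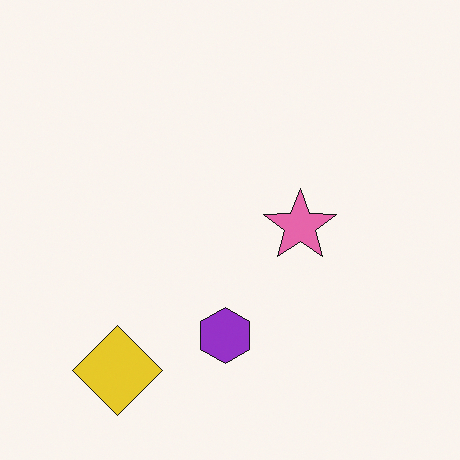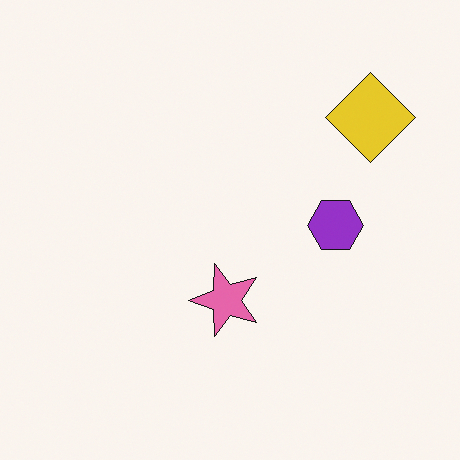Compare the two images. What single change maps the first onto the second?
Transposed (reflected across the top-left ↔ bottom-right diagonal).

Shapes have swapped their row and column positions — what was in the top-right is now in the bottom-left — a diagonal reflection.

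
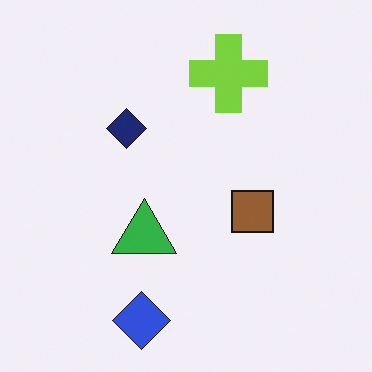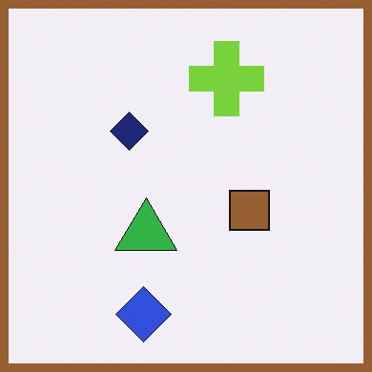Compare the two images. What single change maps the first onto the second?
Framed with a brown border.

A solid brown frame runs around the edge of the second image, with the content slightly shrunk inside it.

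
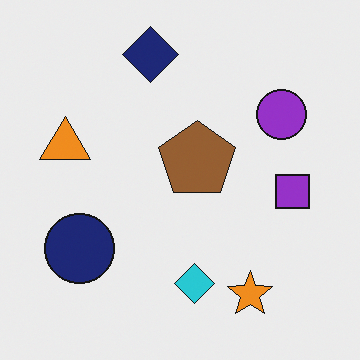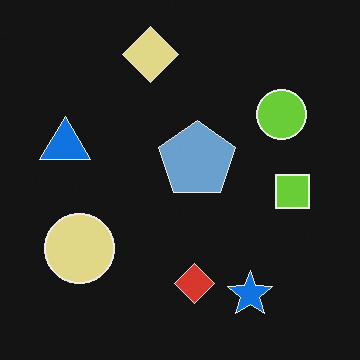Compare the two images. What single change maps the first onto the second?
The image was color-inverted (negative).

The light background has become dark and every shape's color is its complement — a photographic negative.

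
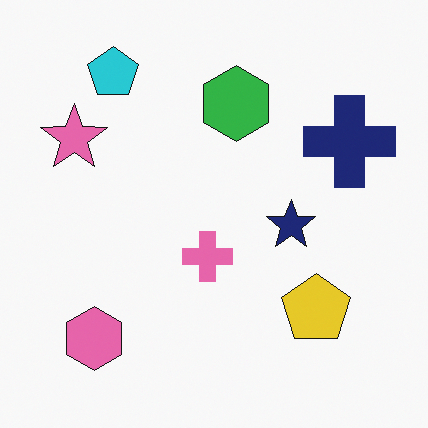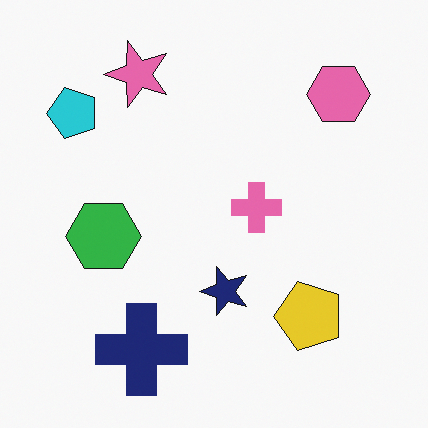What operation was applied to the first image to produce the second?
This is the original image transposed (reflected across the top-left ↔ bottom-right diagonal).

Shapes have swapped their row and column positions — what was in the top-right is now in the bottom-left — a diagonal reflection.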